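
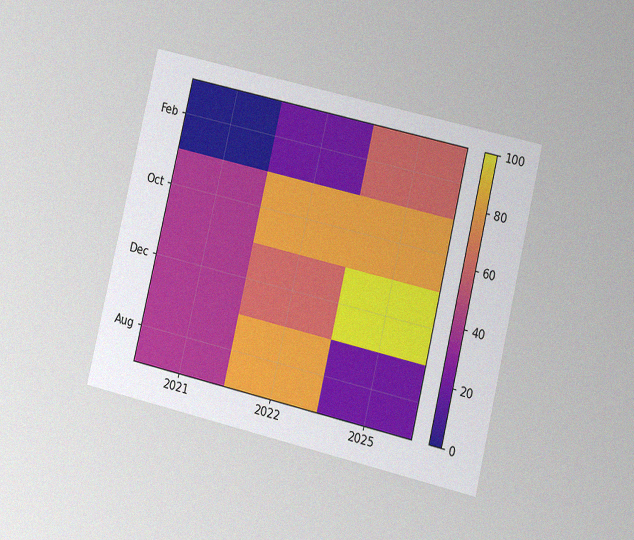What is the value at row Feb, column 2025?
60

The chart is tilted about 13° clockwise and viewed at a slight angle, with some photo noise. Matching cell (Feb, 2025) against the colorbar gives 60.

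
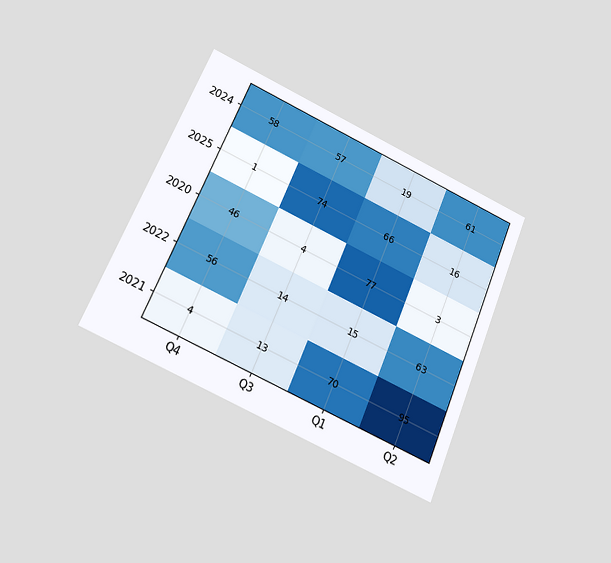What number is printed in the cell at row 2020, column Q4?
The chart is tilted about 23° clockwise and viewed at a slight angle. The (2020, Q4) cell reads 46.

46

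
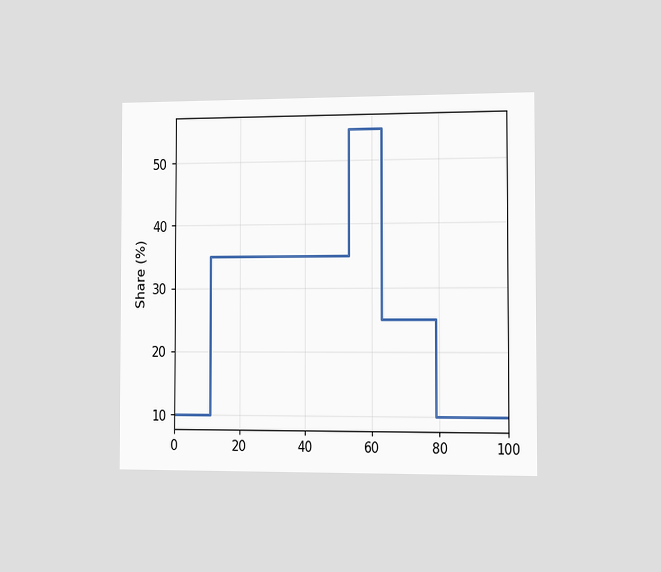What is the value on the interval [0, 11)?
The chart is viewed slightly from the right. On [0, 11) the step sits at 10%.

10%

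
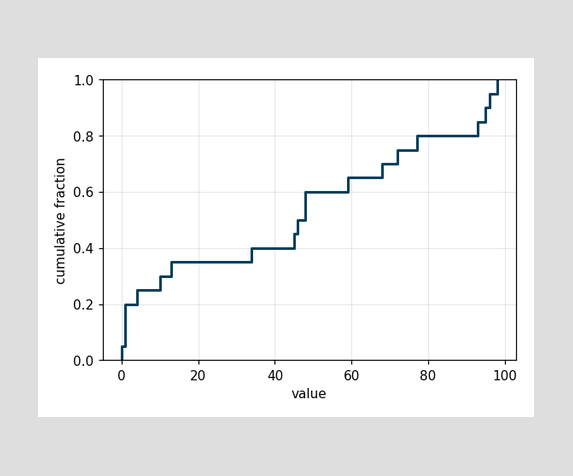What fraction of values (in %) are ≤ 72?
At x=72 the ECDF step is at 75%.

75%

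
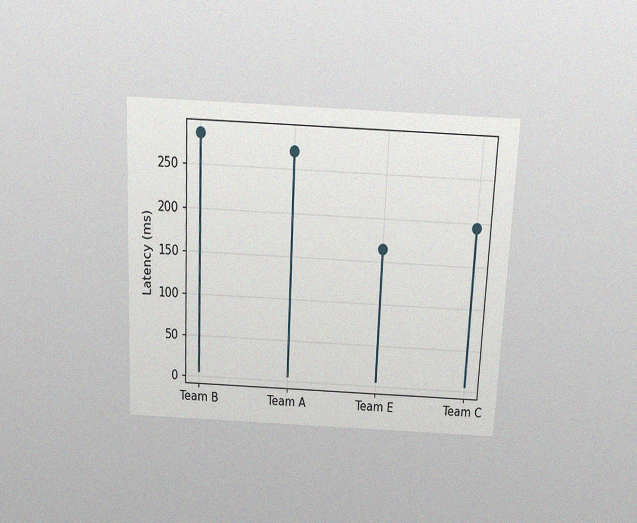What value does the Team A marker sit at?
The chart is tilted about 3° clockwise and viewed slightly from above, with some photo noise. The Team A marker sits at 270ms.

270ms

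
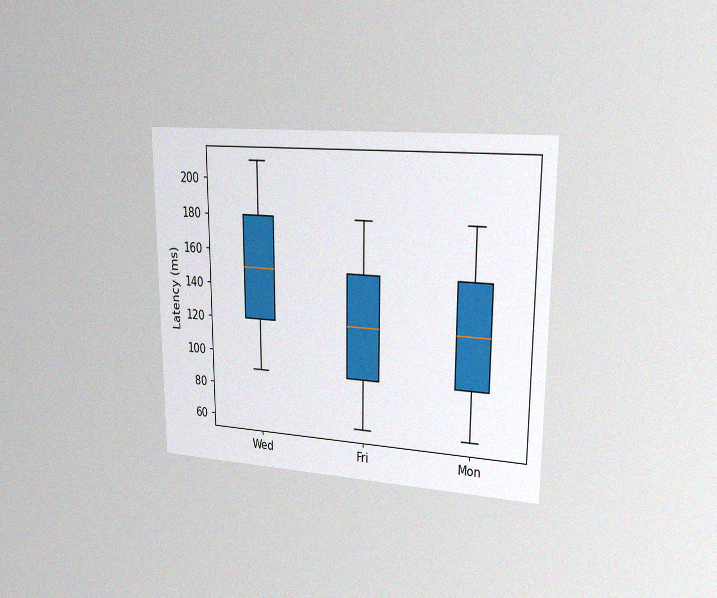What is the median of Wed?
The chart is viewed slightly from the right, with some photo noise. The median line in the Wed box sits at 150ms.

150ms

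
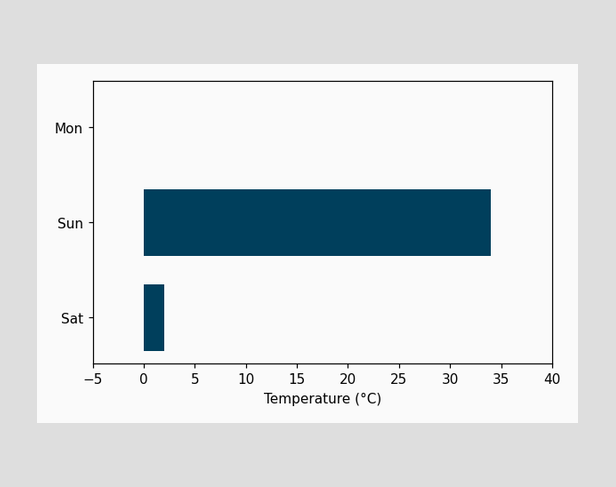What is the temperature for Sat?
Reading along the chart's x-axis, the Sat bar reaches 2°C.

2°C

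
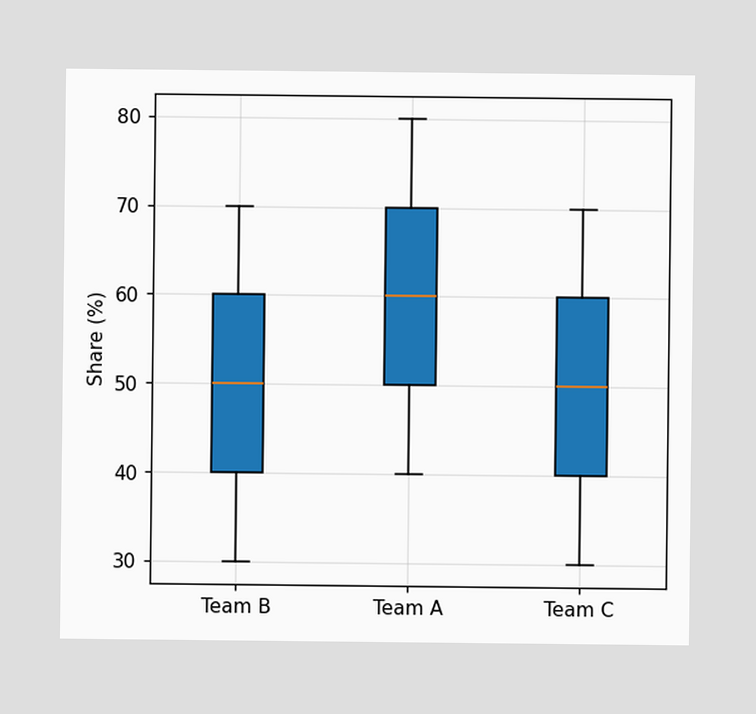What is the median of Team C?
The median line in the Team C box sits at 50%.

50%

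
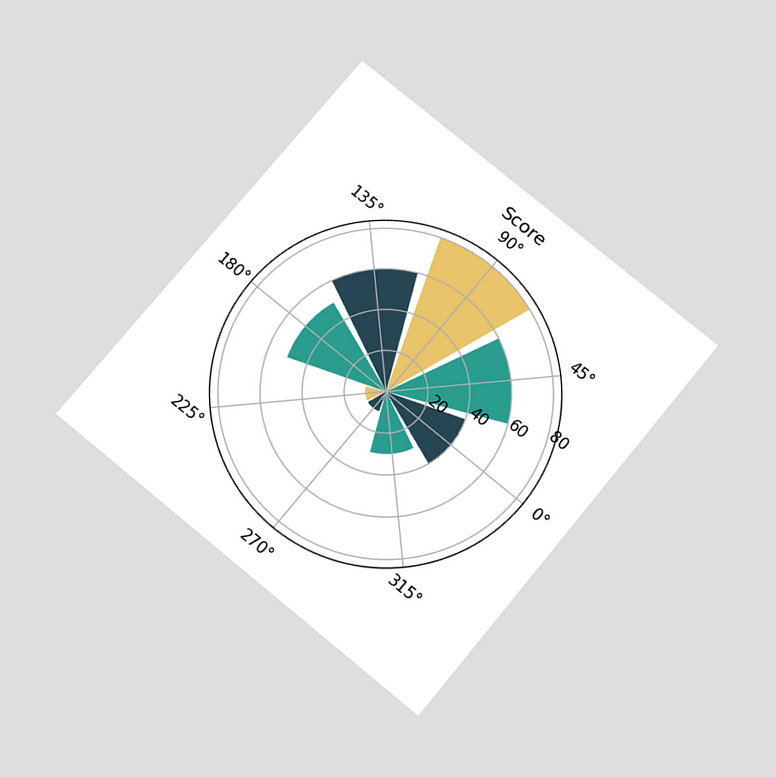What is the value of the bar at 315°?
The chart is tilted about 39° clockwise and viewed slightly from below. The bar at 315° reaches 30 on the radial axis.

30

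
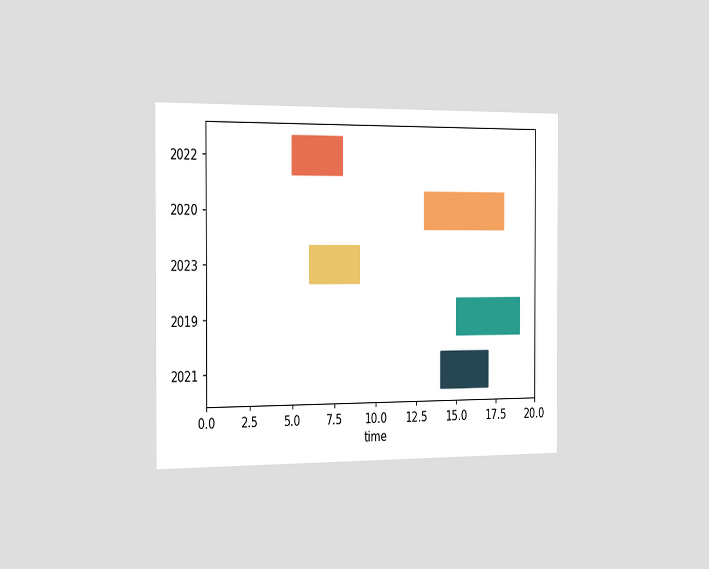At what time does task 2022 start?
5

The chart is viewed slightly from the left. The 2022 bar begins at t=5.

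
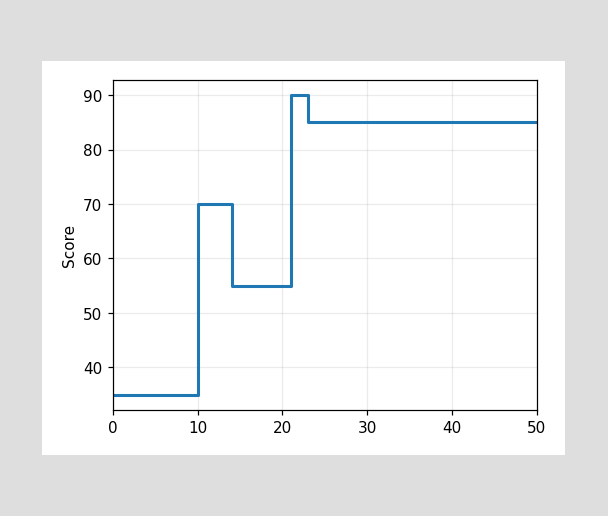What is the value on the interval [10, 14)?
On [10, 14) the step sits at 70.

70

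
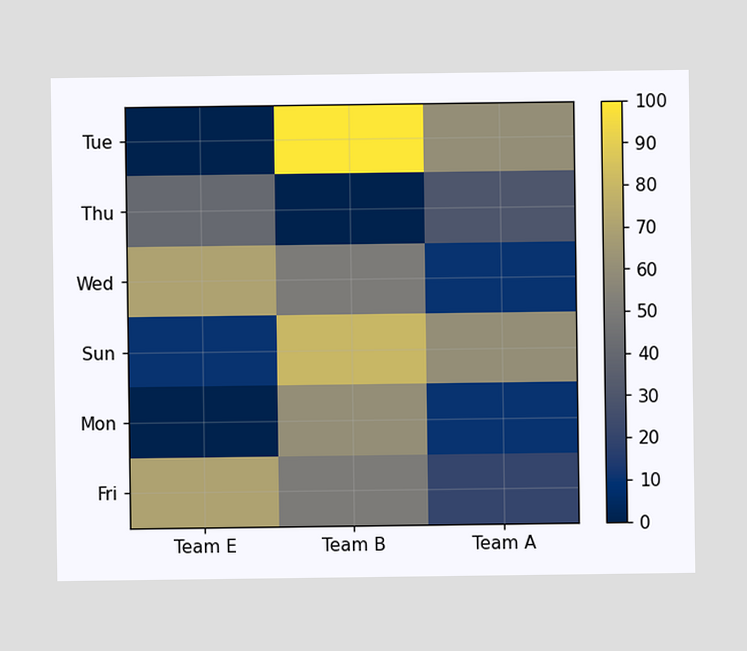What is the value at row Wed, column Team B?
50

Matching cell (Wed, Team B) against the colorbar gives 50.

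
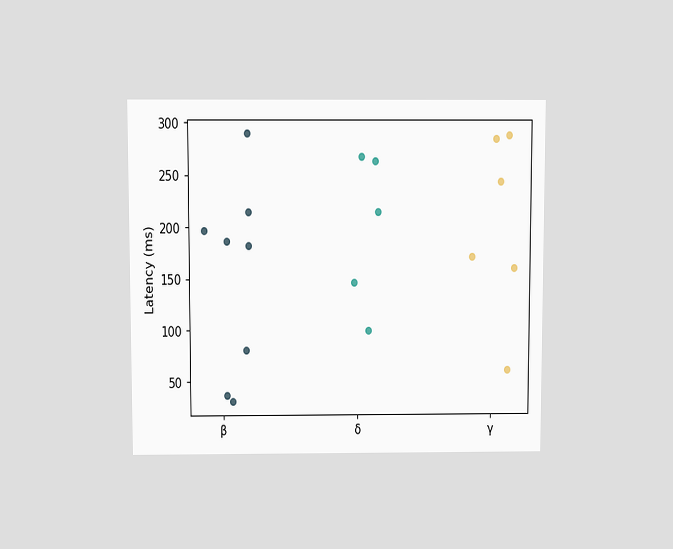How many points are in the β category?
The chart is viewed slightly from above. Counting the markers in the β column gives 8.

8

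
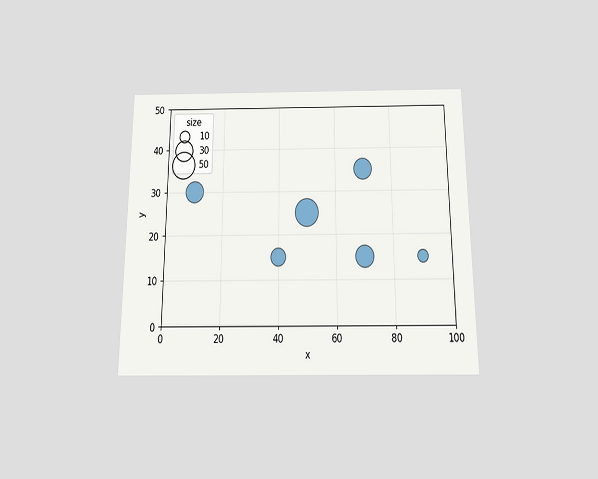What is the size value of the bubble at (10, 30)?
30

The chart is viewed slightly from below. Matching the bubble at (10, 30) against the size legend gives 30.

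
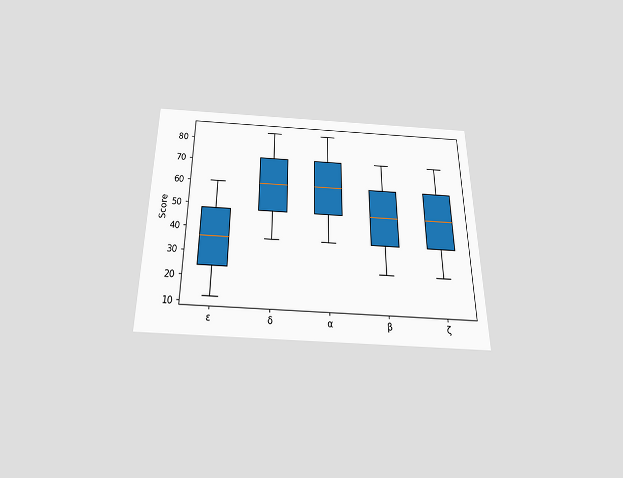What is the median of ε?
36

The chart is viewed slightly from below. The median line in the ε box sits at 36.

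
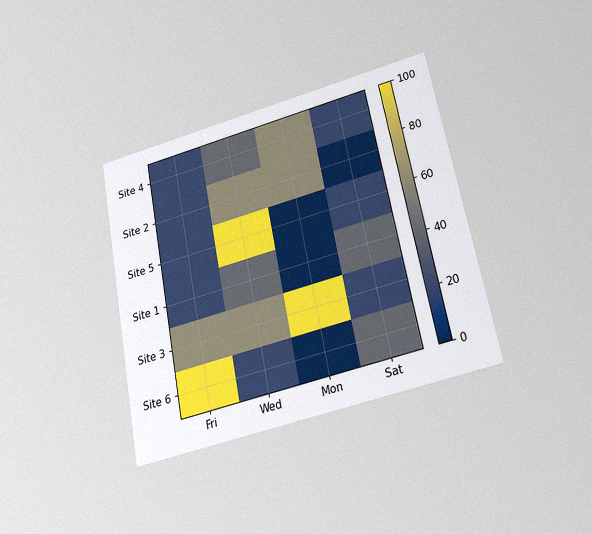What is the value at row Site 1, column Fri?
The chart is tilted about 11° counter-clockwise and viewed slightly from below, with some photo noise. Matching cell (Site 1, Fri) against the colorbar gives 20.

20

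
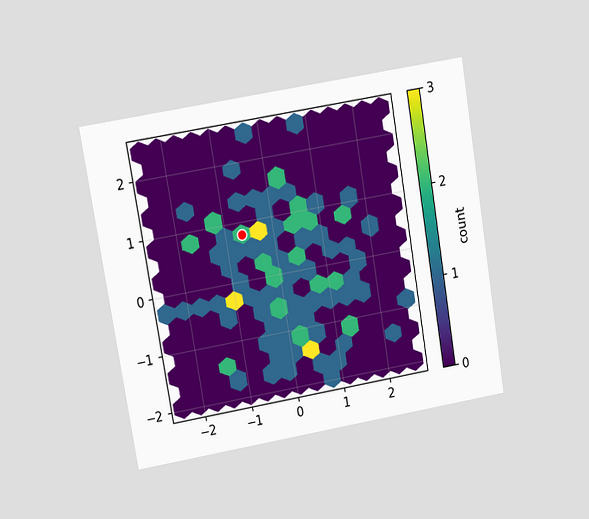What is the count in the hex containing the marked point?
The chart is tilted about 10° counter-clockwise and viewed at a slight angle. The marked hex reads 2 on the colorbar.

2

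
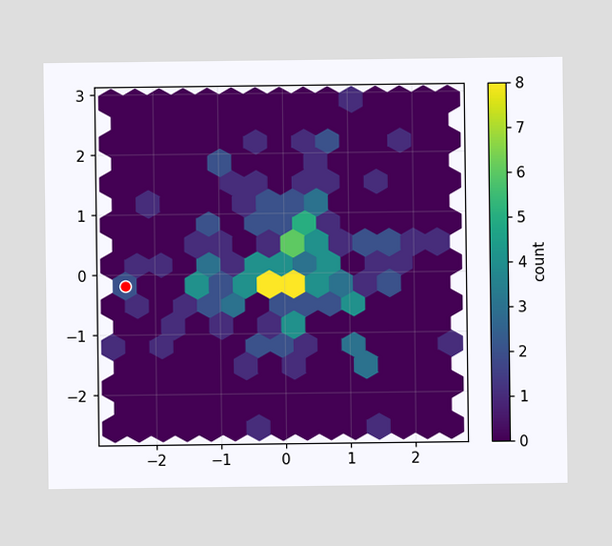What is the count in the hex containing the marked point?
2

The marked hex reads 2 on the colorbar.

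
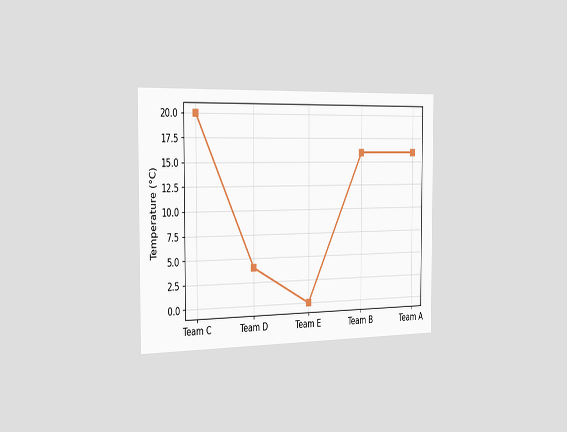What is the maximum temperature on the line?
20°C

The chart is viewed slightly from the left. The highest point is at Team C, and reading across to the y-axis gives 20°C.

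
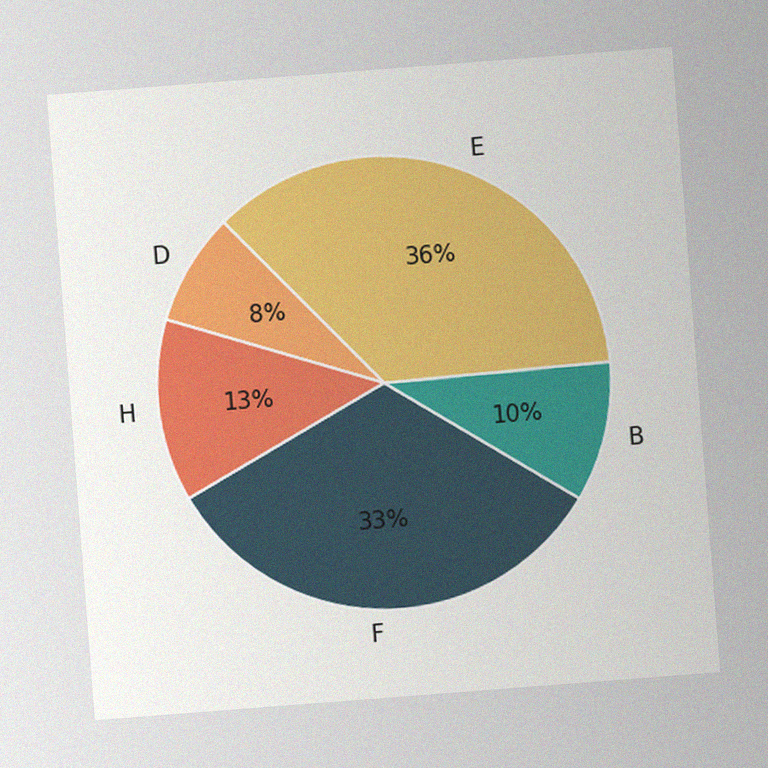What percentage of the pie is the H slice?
The chart is tilted about 4° counter-clockwise, with some photo noise. The H slice takes up 13% of the pie.

13%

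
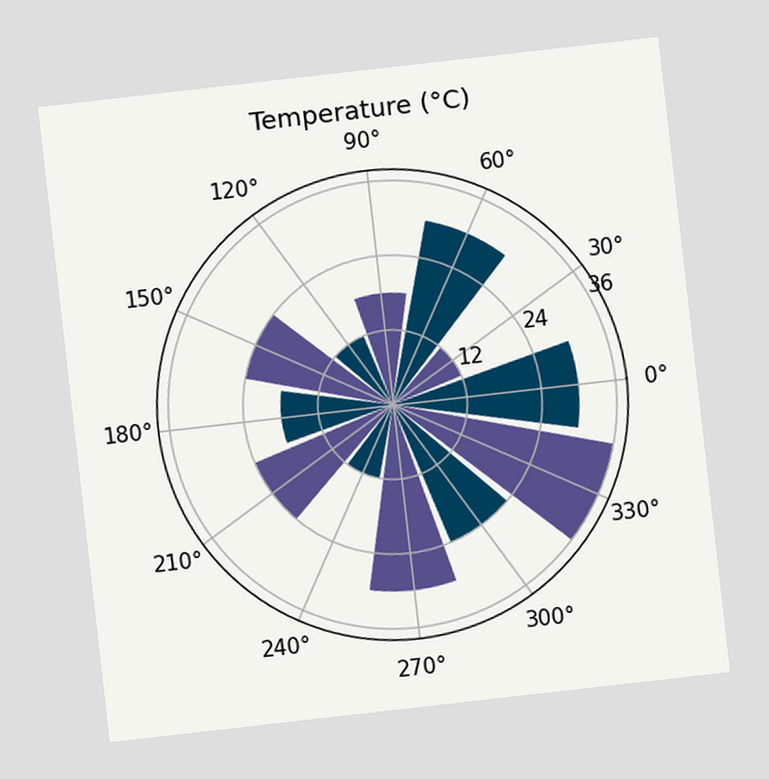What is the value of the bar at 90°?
18°C

The chart is tilted about 6° counter-clockwise. The bar at 90° reaches 18°C on the radial axis.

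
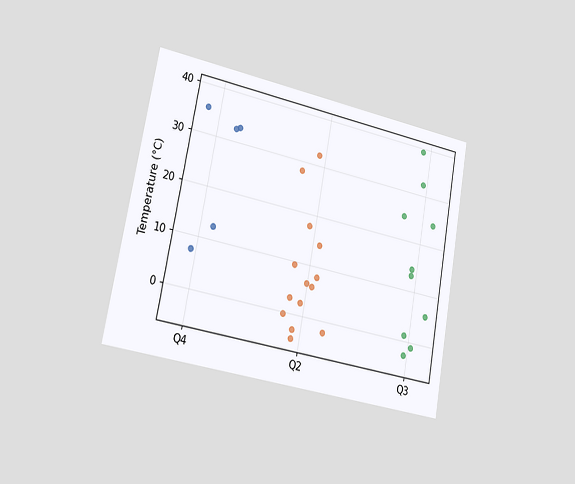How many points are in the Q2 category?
14

The chart is tilted about 10° clockwise and viewed slightly from the left. Counting the markers in the Q2 column gives 14.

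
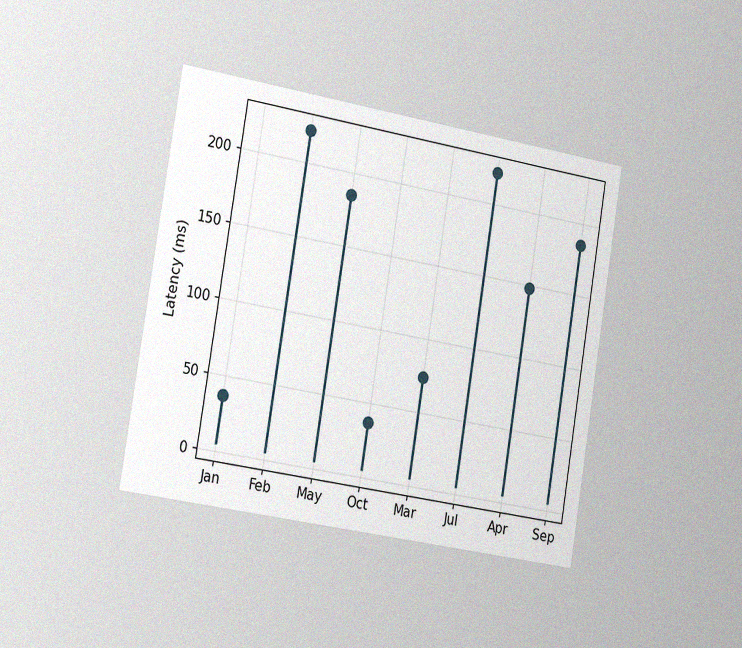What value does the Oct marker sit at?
The chart is tilted about 9° clockwise and viewed slightly from the left, with some photo noise. The Oct marker sits at 37ms.

37ms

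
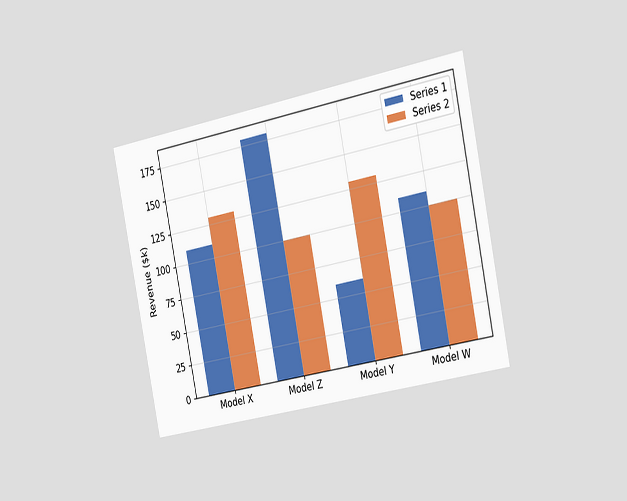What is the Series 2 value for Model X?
$130k

The chart is tilted about 11° counter-clockwise and viewed slightly from the right. The Series 2 bar at Model X reaches $130k on the y-axis.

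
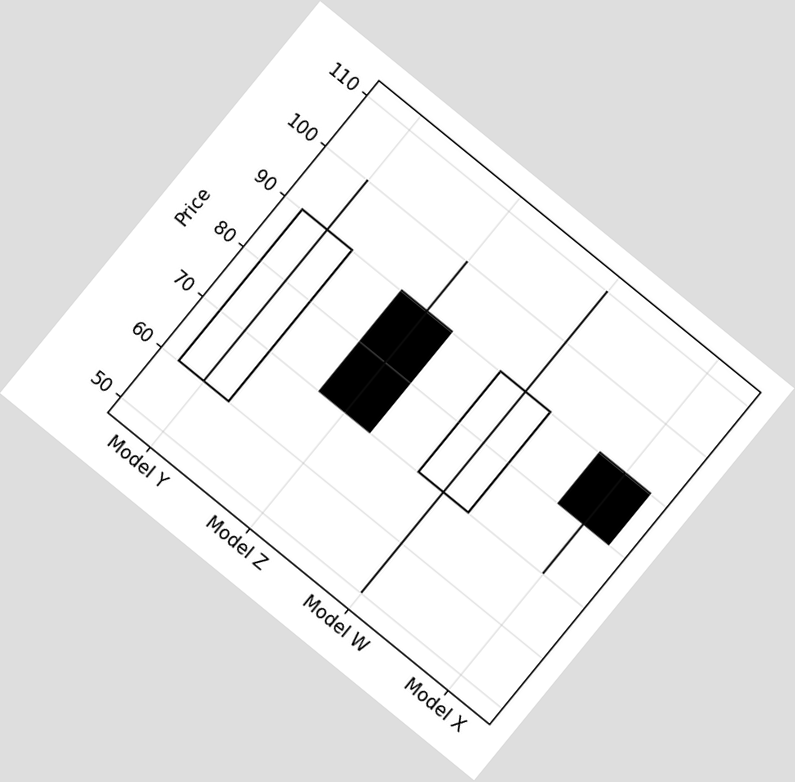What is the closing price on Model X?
The chart is tilted about 39° clockwise. The Model X candle closes at 80.

80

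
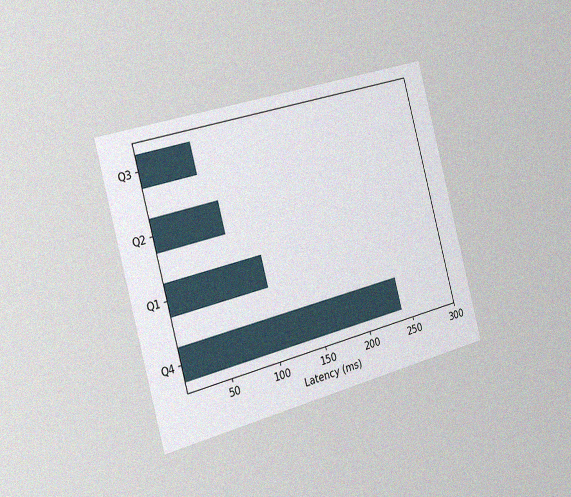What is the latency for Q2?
75ms

The chart is tilted about 15° counter-clockwise and viewed slightly from the left, with some photo noise. Reading along the chart's x-axis, the Q2 bar reaches 75ms.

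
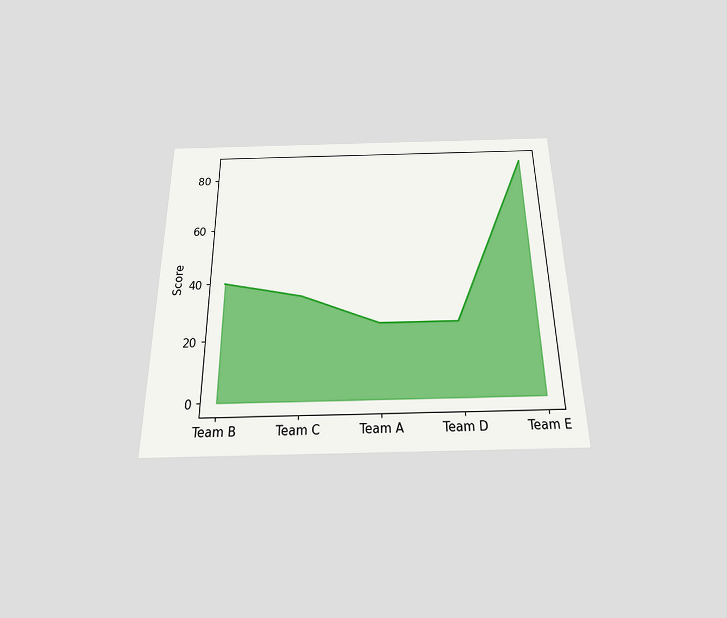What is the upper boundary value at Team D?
The chart is viewed slightly from below. At Team D the upper boundary is at 25.

25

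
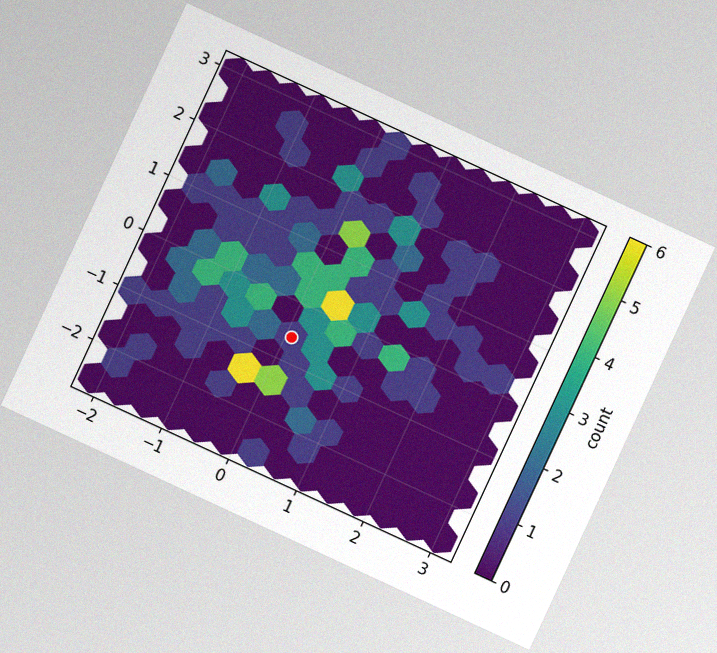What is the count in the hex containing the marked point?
The chart is tilted about 25° clockwise, with some photo noise. The marked hex reads 1 on the colorbar.

1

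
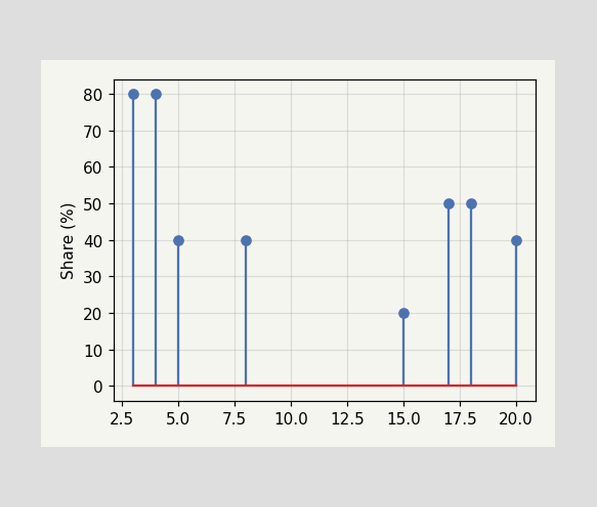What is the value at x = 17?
The stem at x=17 reaches 50%.

50%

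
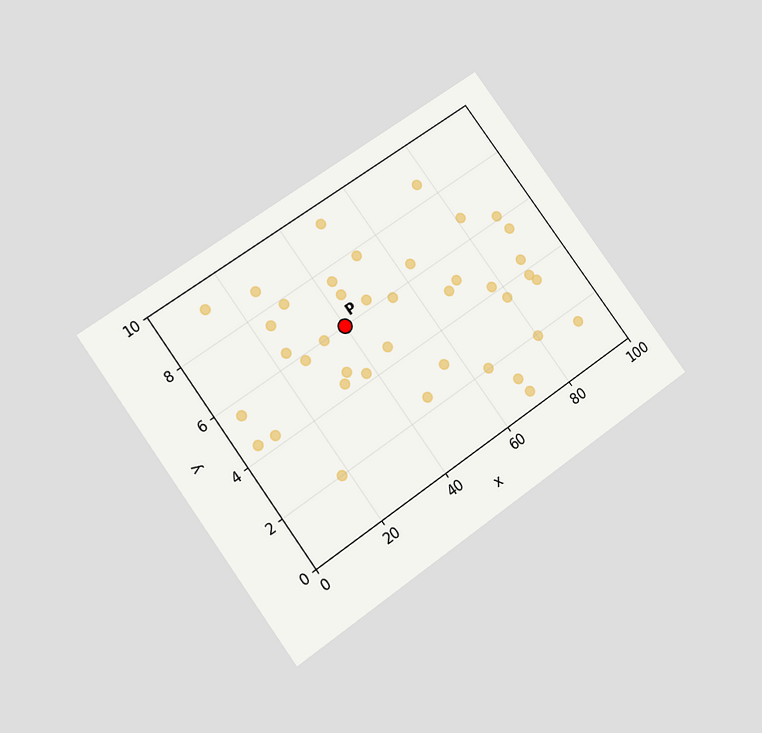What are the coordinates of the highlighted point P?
(40, 6)

The chart is tilted about 36° counter-clockwise and viewed slightly from below. Following the gridlines from P to each axis, P sits at (40, 6).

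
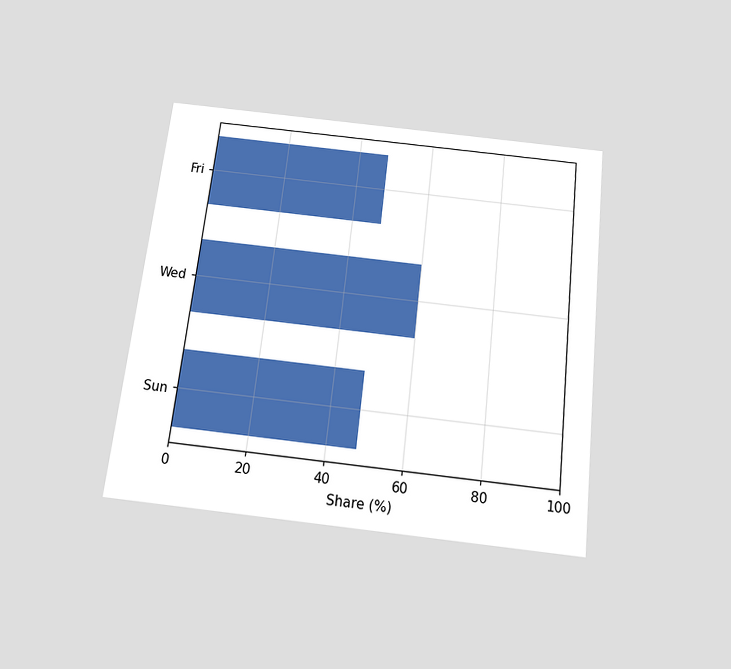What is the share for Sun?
The chart is tilted about 6° clockwise and viewed slightly from below. Reading along the chart's x-axis, the Sun bar reaches 48%.

48%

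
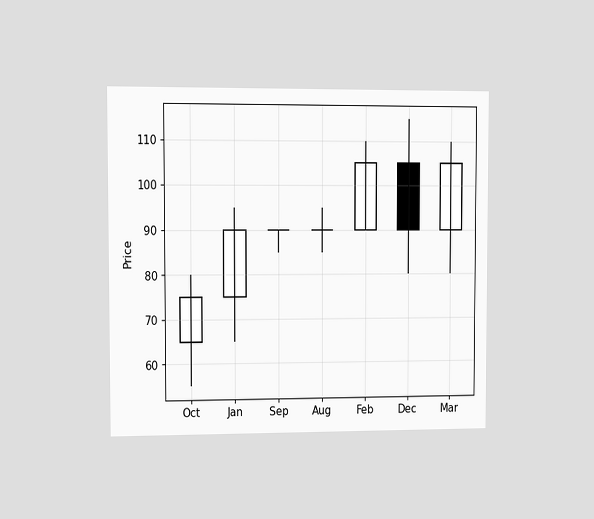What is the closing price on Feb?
The chart is viewed at a slight angle. The Feb candle closes at 105.

105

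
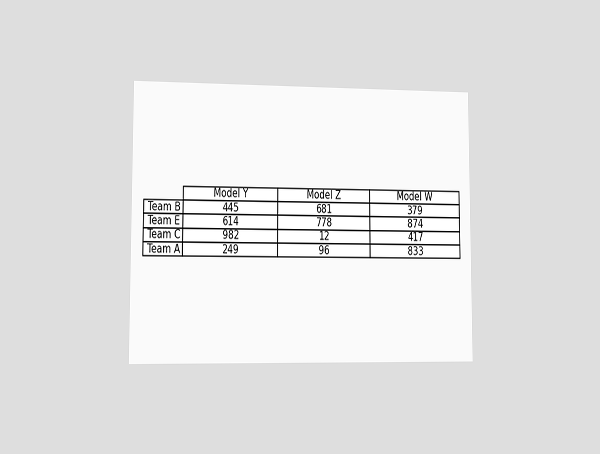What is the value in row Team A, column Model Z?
The chart is viewed slightly from the left. The (Team A, Model Z) cell reads 96.

96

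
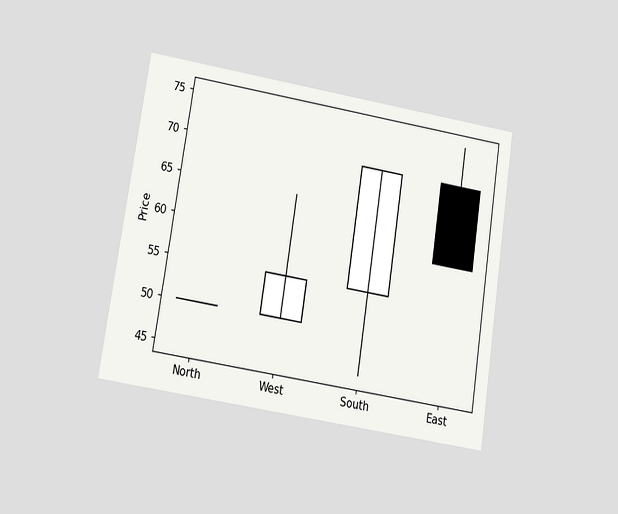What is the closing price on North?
50

The chart is tilted about 9° clockwise and viewed at a slight angle. The North candle closes at 50.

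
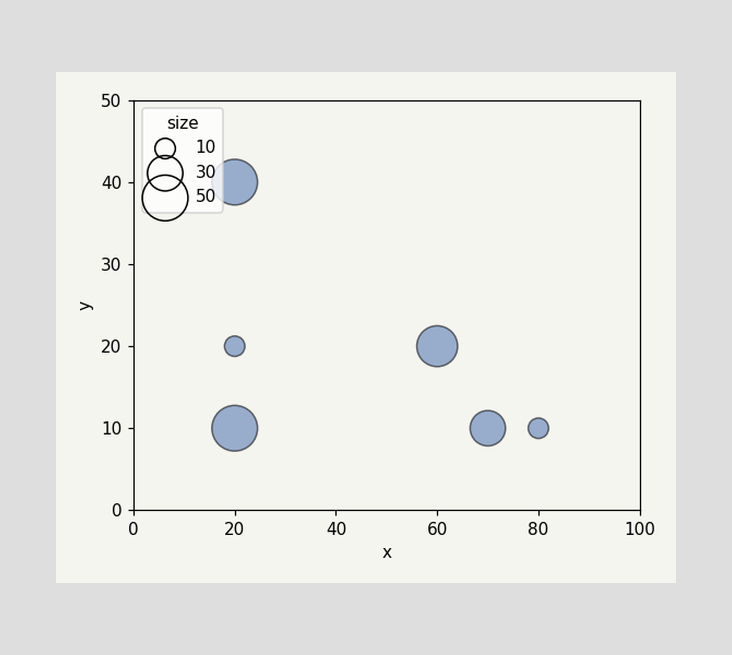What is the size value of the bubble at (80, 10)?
Matching the bubble at (80, 10) against the size legend gives 10.

10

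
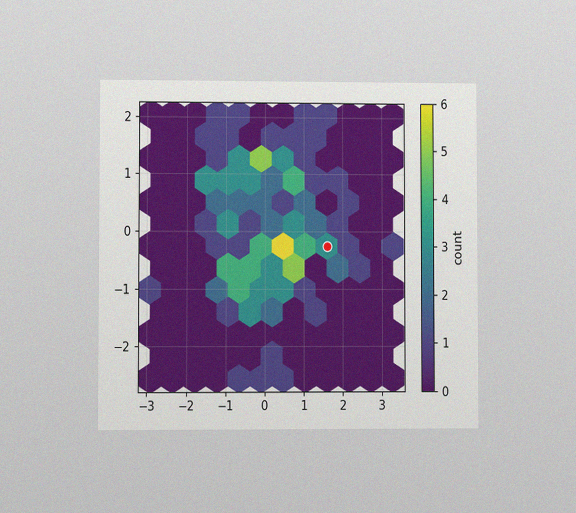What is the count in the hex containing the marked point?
The chart is viewed at a slight angle, with some photo noise. The marked hex reads 3 on the colorbar.

3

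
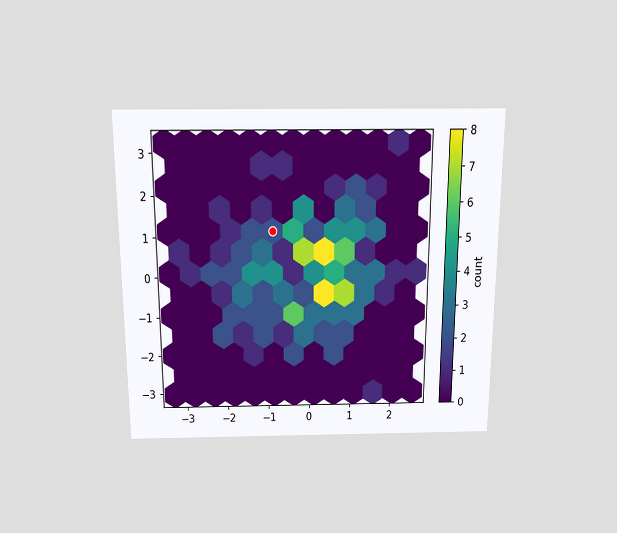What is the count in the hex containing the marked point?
2

The chart is viewed slightly from above. The marked hex reads 2 on the colorbar.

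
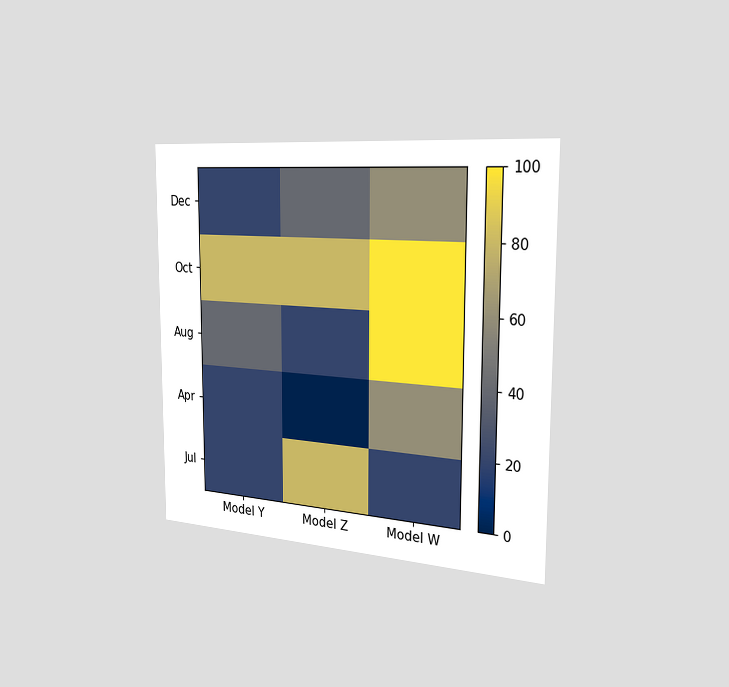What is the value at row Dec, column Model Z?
The chart is viewed slightly from the right. Matching cell (Dec, Model Z) against the colorbar gives 40.

40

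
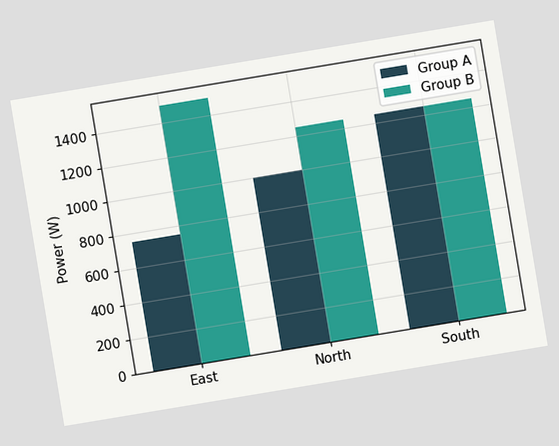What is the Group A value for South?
The chart is tilted about 9° counter-clockwise. The Group A bar at South reaches 1250W on the y-axis.

1250W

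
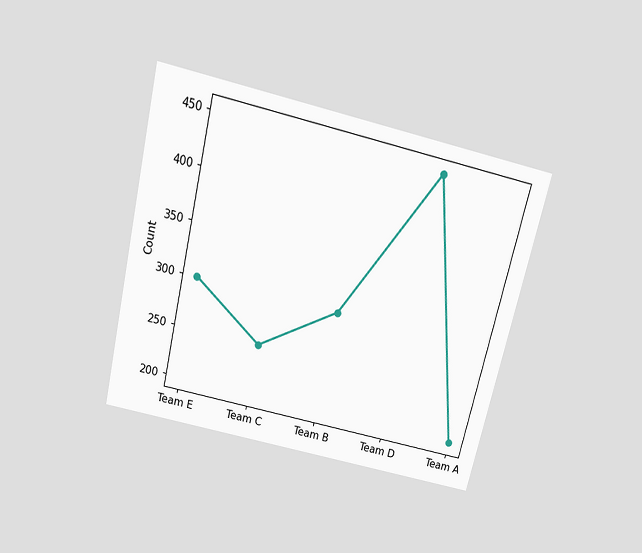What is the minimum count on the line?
200

The chart is tilted about 13° clockwise and viewed slightly from above. The lowest point is at Team A, and reading across to the y-axis gives 200.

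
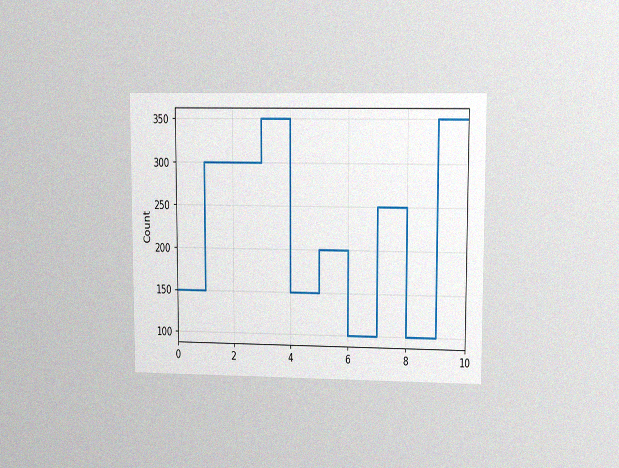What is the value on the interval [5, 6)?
200

The chart is viewed at a slight angle, with some photo noise. On [5, 6) the step sits at 200.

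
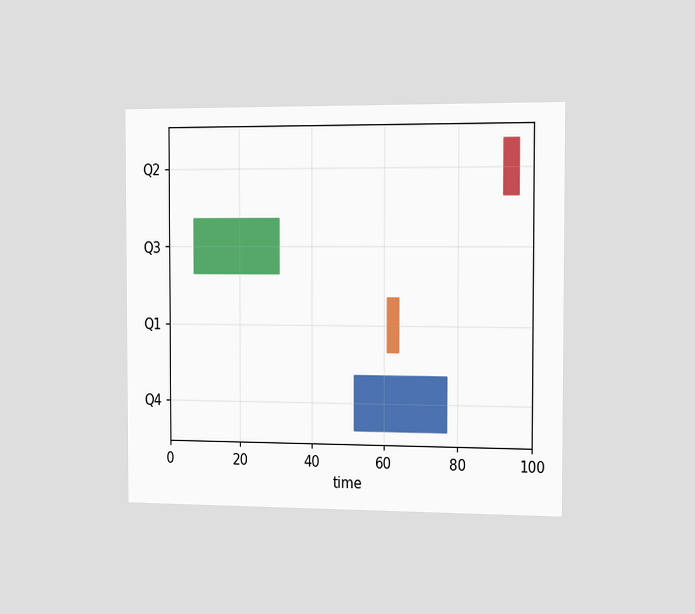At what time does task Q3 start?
7

The chart is viewed slightly from the right. The Q3 bar begins at t=7.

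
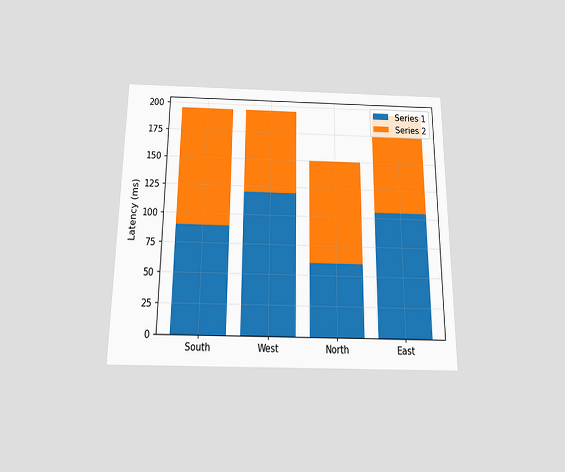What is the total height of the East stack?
195ms

The chart is viewed slightly from below. The East stack's top reaches 195ms on the y-axis.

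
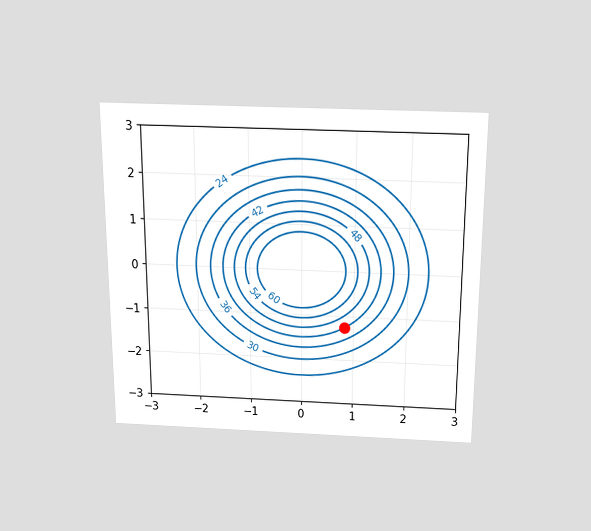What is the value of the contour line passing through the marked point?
The chart is viewed slightly from above. The marked point sits on the contour labelled 42.

42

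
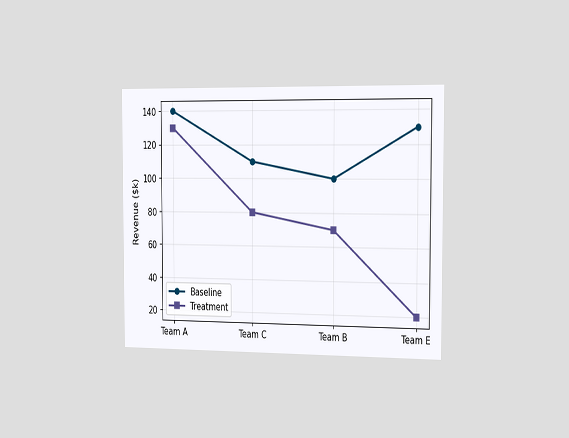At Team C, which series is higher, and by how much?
Baseline, by $30k

The chart is viewed slightly from the right. At Team C, Baseline sits above the other line by $30k.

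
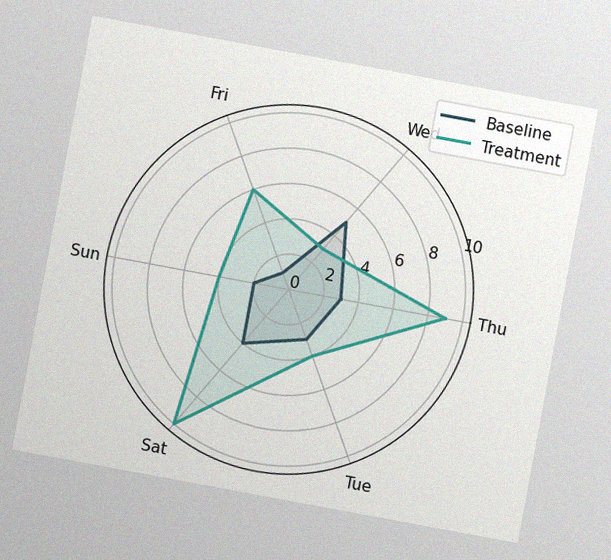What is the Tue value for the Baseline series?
3

The chart is tilted about 11° clockwise, with some photo noise. On the Tue axis, Baseline reaches 3.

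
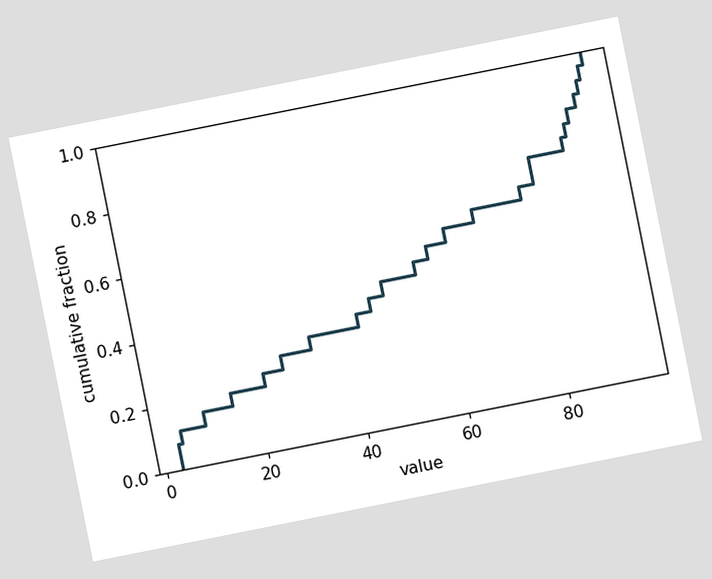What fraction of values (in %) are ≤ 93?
The chart is tilted about 11° counter-clockwise. At x=93 the ECDF step is at 92%.

92%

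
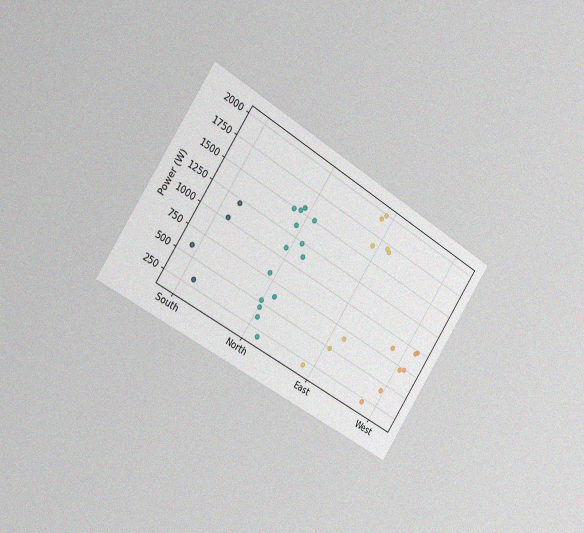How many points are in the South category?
4

The chart is tilted about 33° clockwise and viewed slightly from the left, with some photo noise. Counting the markers in the South column gives 4.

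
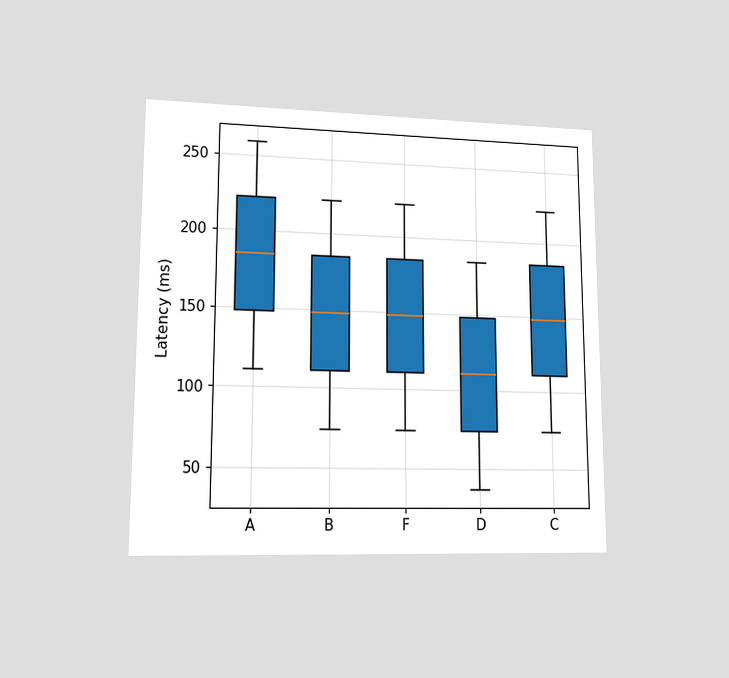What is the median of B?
The chart is viewed at a slight angle. The median line in the B box sits at 148ms.

148ms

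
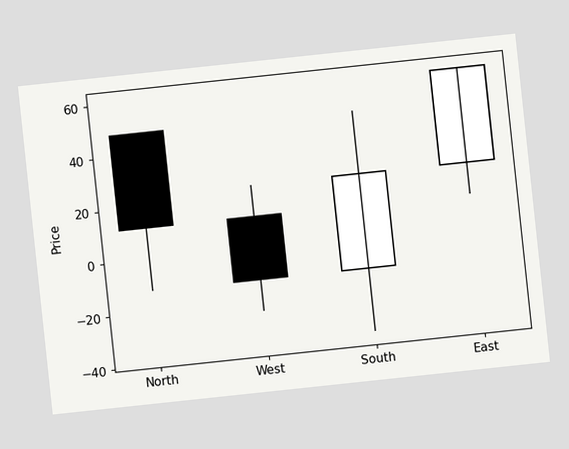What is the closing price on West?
-12

The chart is tilted about 6° counter-clockwise. The West candle closes at -12.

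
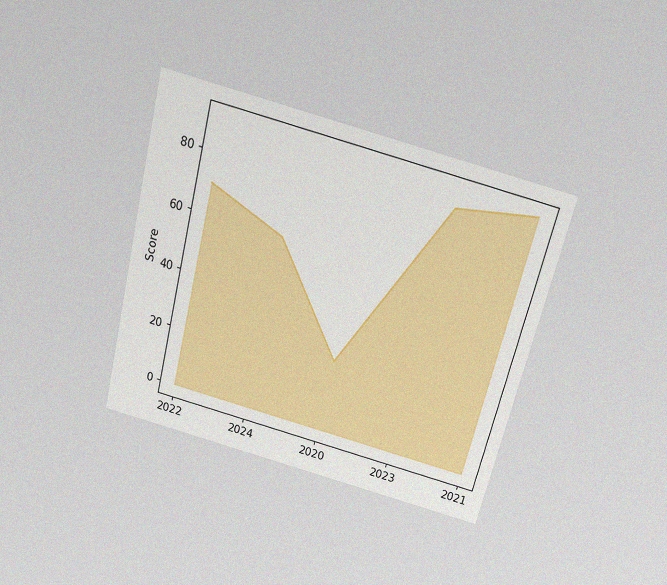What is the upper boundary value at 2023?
85

The chart is tilted about 14° clockwise and viewed slightly from above, with some photo noise. At 2023 the upper boundary is at 85.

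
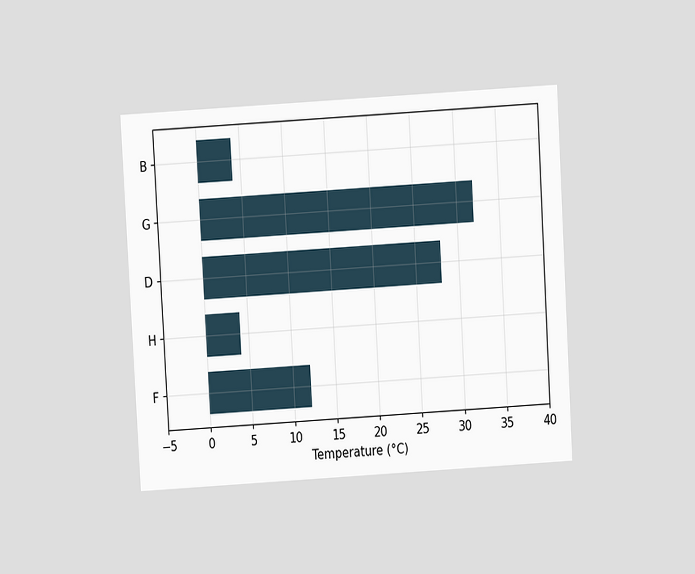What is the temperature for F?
The chart is tilted about 3° counter-clockwise and viewed slightly from above. Reading along the chart's x-axis, the F bar reaches 12°C.

12°C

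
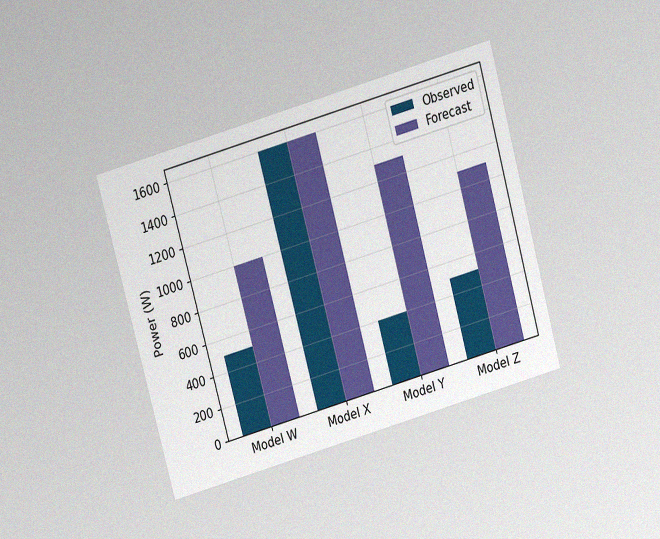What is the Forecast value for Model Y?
1300W

The chart is tilted about 16° counter-clockwise and viewed slightly from above, with some photo noise. The Forecast bar at Model Y reaches 1300W on the y-axis.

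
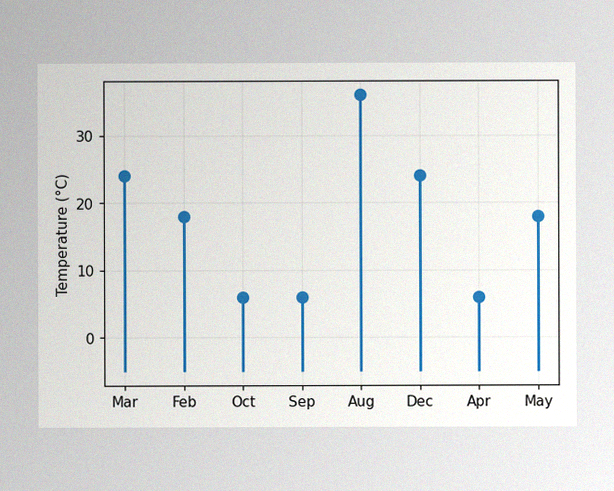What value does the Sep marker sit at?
The image has some photo noise and uneven lighting. The Sep marker sits at 6°C.

6°C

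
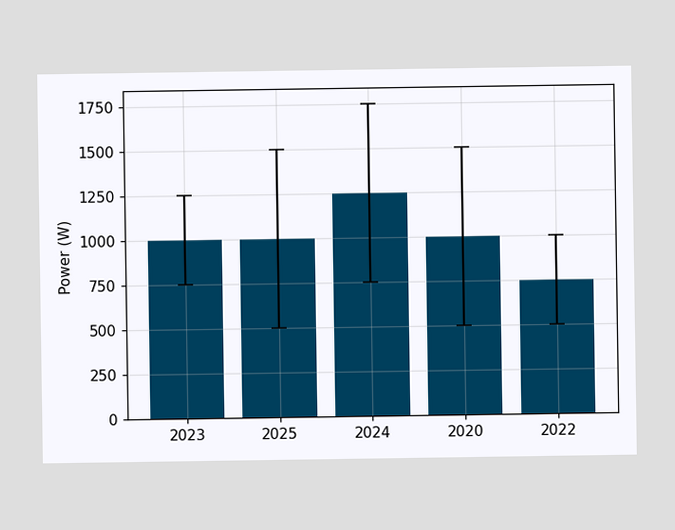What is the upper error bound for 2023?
The 2023 bar's upper whisker reaches 1250W.

1250W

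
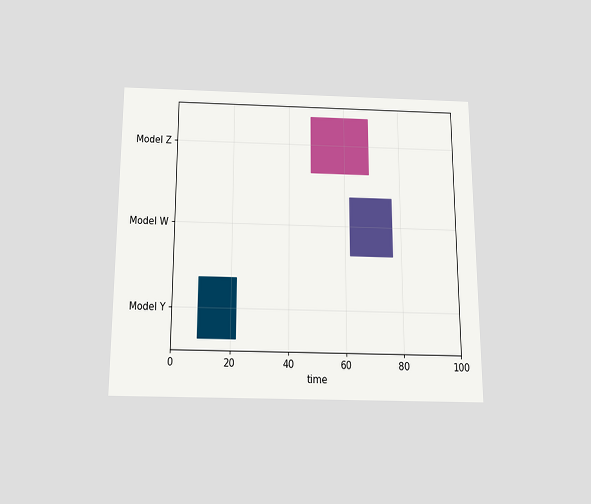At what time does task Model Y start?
The chart is viewed slightly from below. The Model Y bar begins at t=9.

9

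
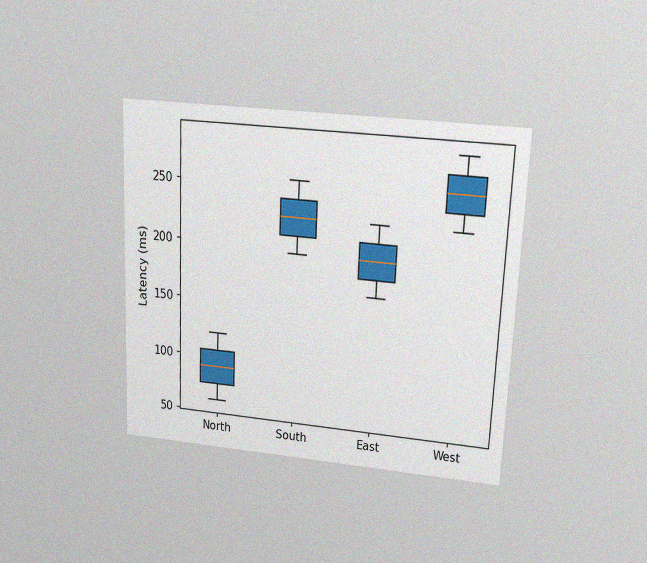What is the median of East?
The chart is tilted about 2° clockwise and viewed slightly from above, with some photo noise. The median line in the East box sits at 195ms.

195ms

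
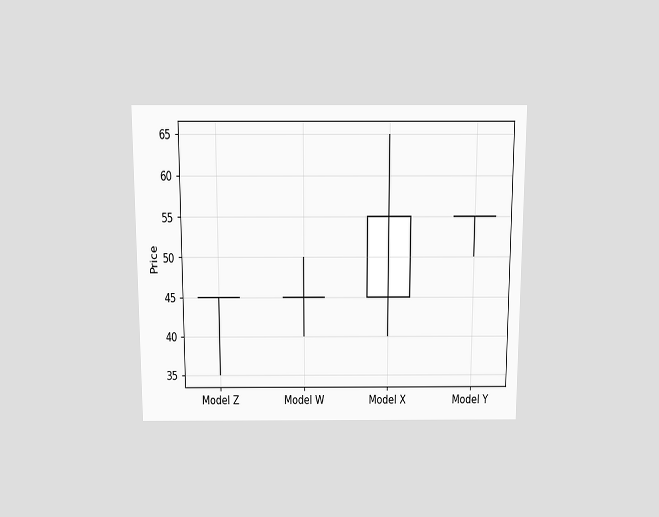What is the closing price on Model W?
The chart is viewed slightly from above. The Model W candle closes at 45.

45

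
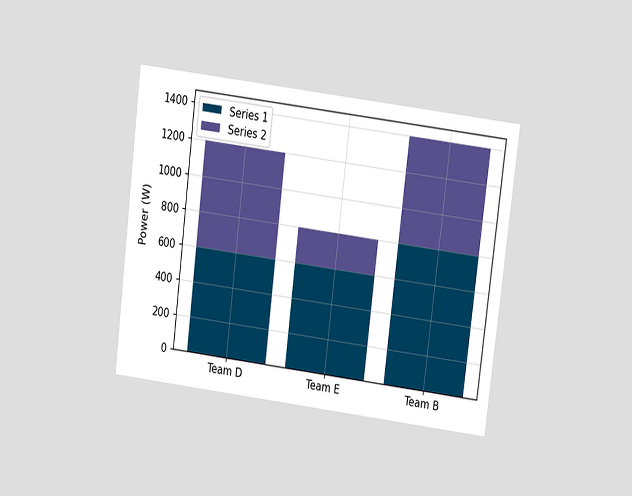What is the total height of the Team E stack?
The chart is tilted about 7° clockwise and viewed slightly from above. The Team E stack's top reaches 800W on the y-axis.

800W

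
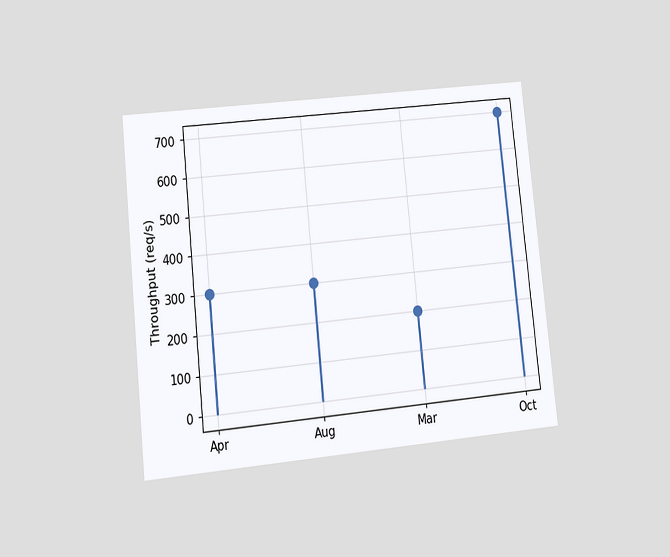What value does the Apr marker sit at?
300req/s

The chart is tilted about 6° counter-clockwise and viewed at a slight angle. The Apr marker sits at 300req/s.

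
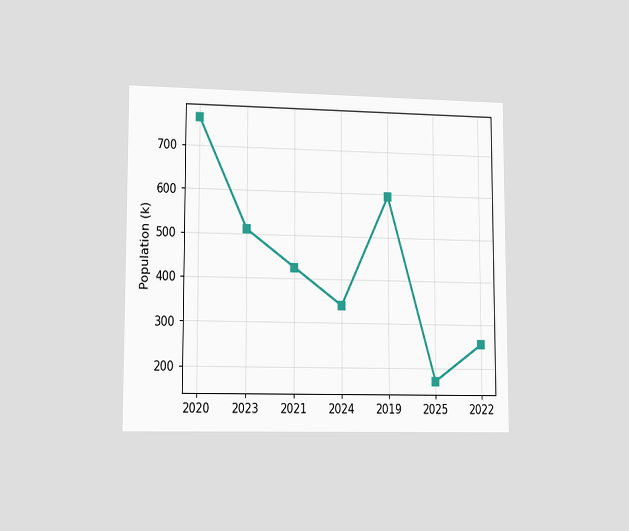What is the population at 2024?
The chart is viewed slightly from the left. At 2024, the line is at 340k.

340k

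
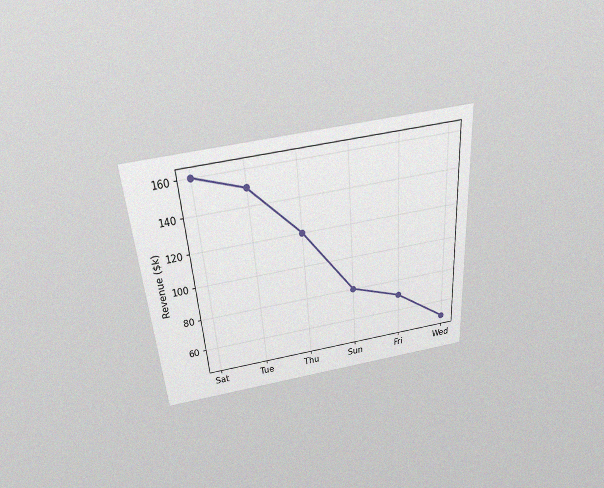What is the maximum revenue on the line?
The chart is tilted about 4° counter-clockwise and viewed slightly from above, with some photo noise. The highest point is at Sat, and reading across to the y-axis gives $160k.

$160k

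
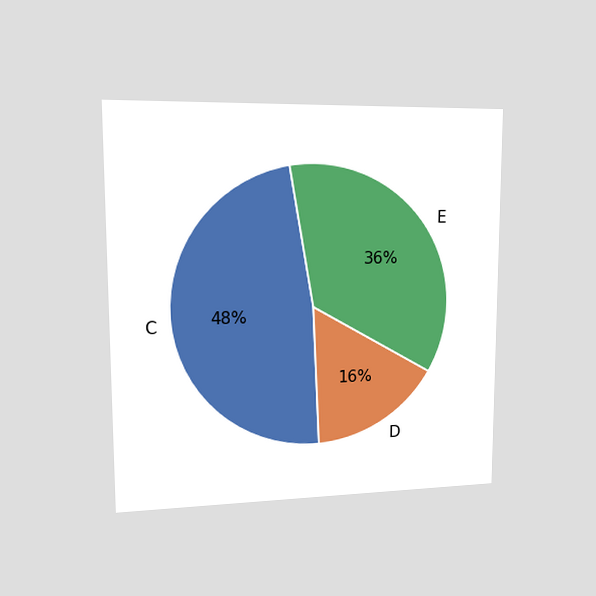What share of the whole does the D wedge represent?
The chart is viewed slightly from the left. The D slice takes up 16% of the pie.

16%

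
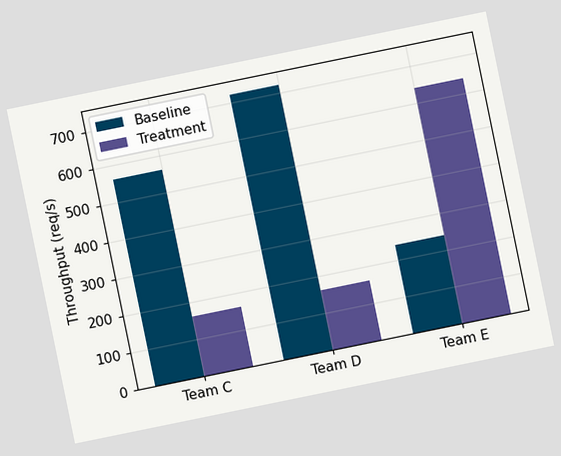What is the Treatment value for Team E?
The chart is tilted about 12° counter-clockwise. The Treatment bar at Team E reaches 640req/s on the y-axis.

640req/s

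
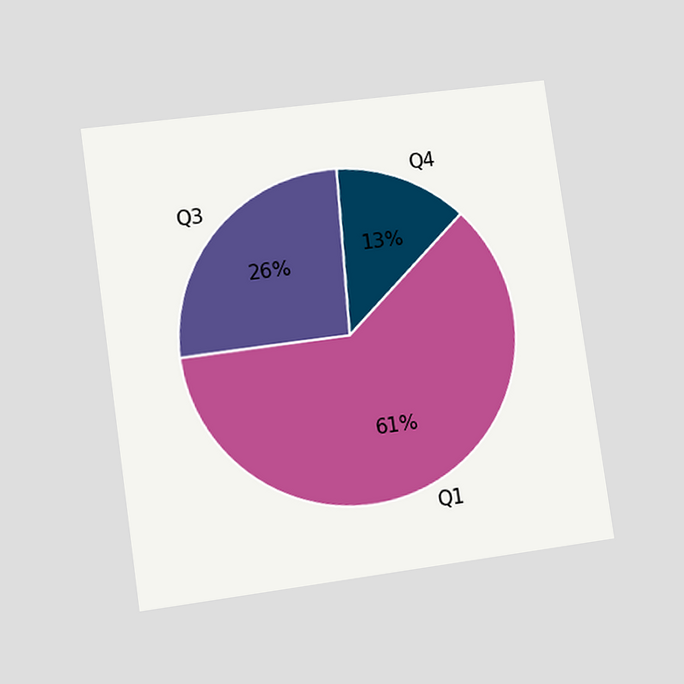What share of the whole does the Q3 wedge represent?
The chart is tilted about 8° counter-clockwise and viewed at a slight angle. The Q3 slice takes up 26% of the pie.

26%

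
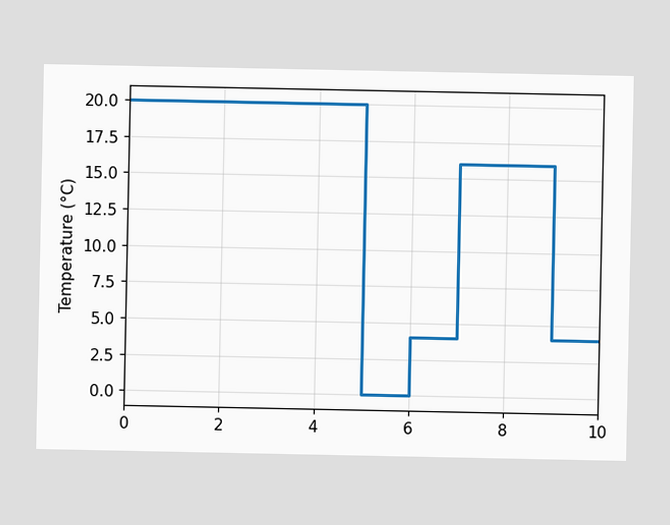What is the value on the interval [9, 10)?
4°C

On [9, 10) the step sits at 4°C.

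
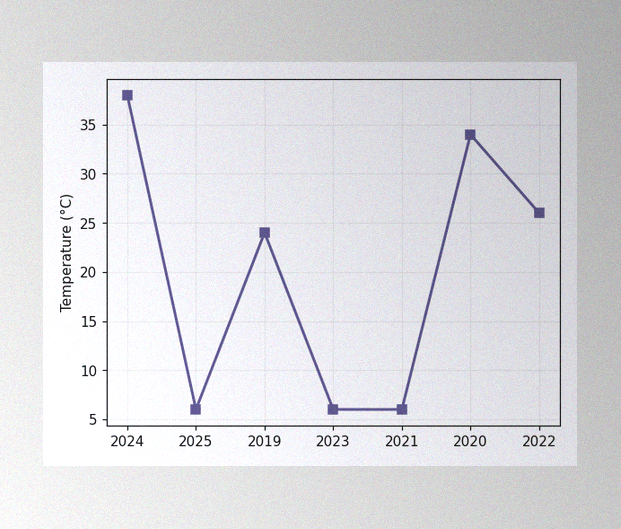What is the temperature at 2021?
6°C

The image has some photo noise and uneven lighting. At 2021, the line is at 6°C.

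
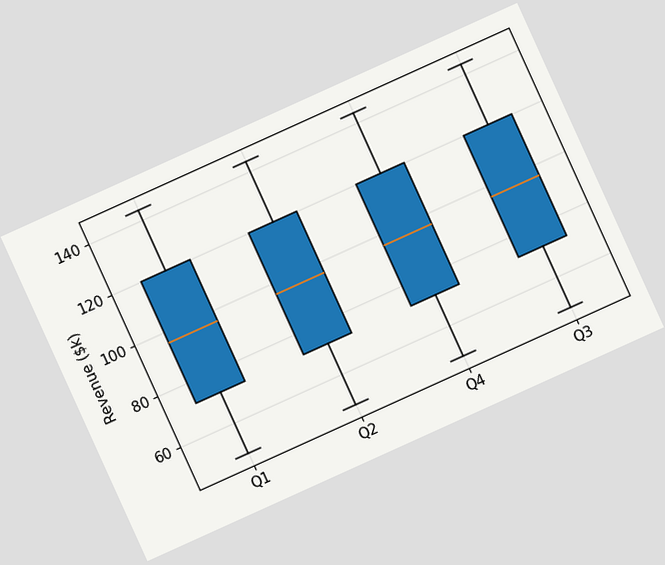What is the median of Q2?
The chart is tilted about 24° counter-clockwise. The median line in the Q2 box sits at $96k.

$96k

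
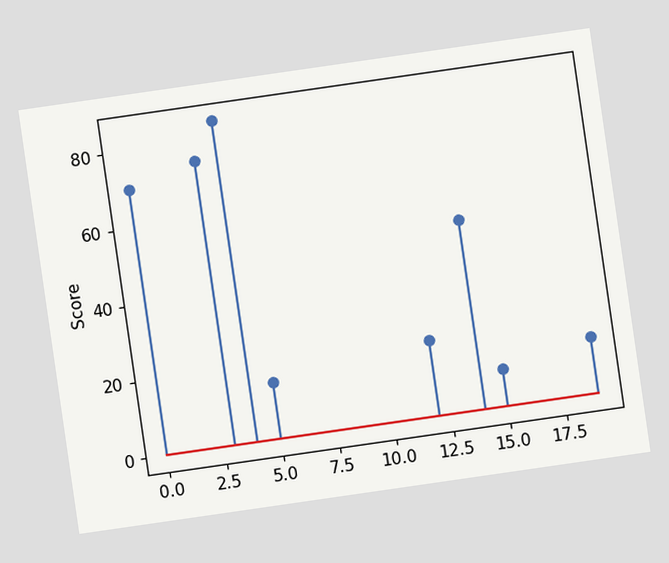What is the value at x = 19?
15

The chart is tilted about 8° counter-clockwise. The stem at x=19 reaches 15.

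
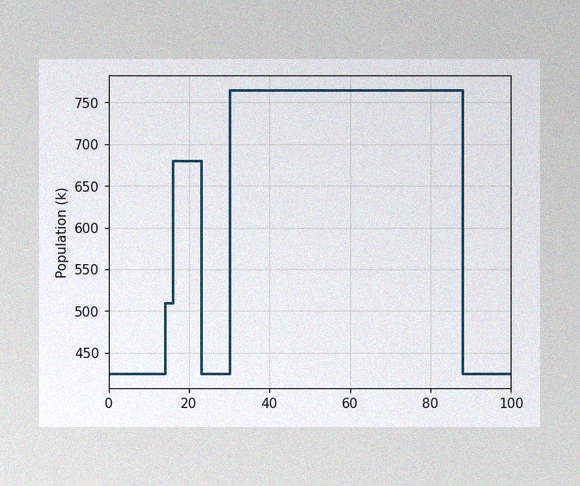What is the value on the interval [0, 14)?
The image has some photo noise and uneven lighting. On [0, 14) the step sits at 425k.

425k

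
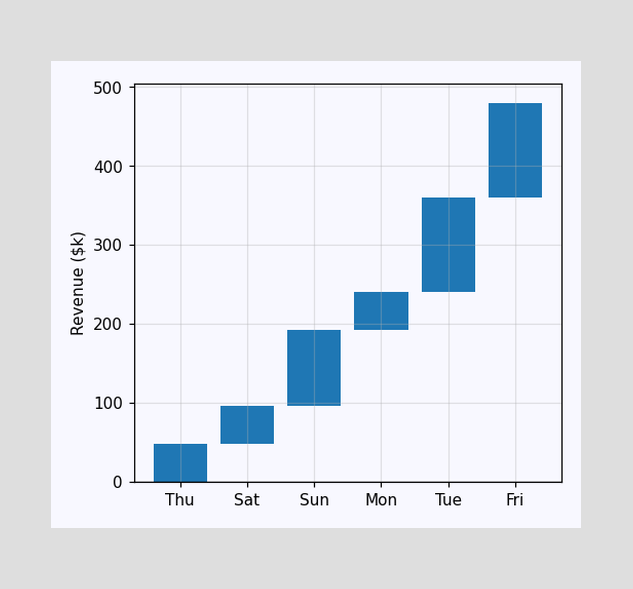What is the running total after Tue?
After Tue the running total reaches $360k.

$360k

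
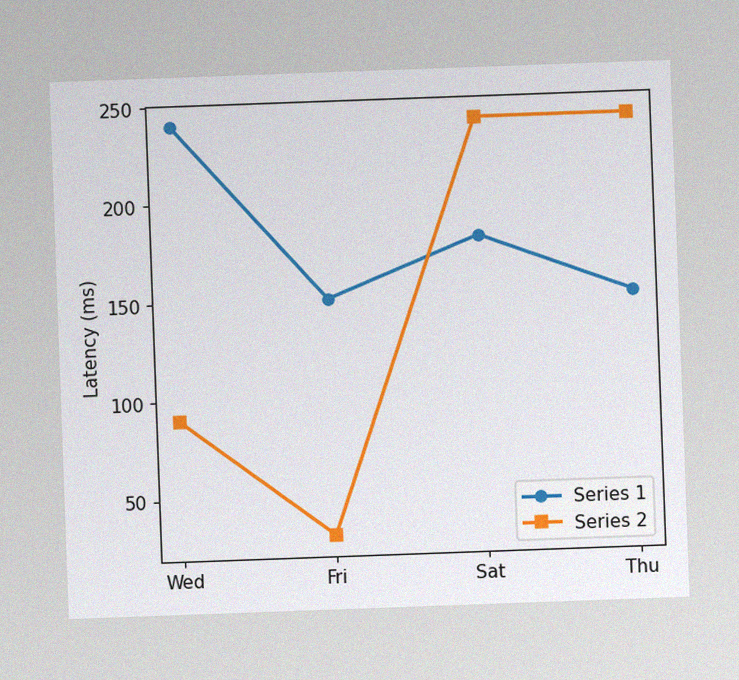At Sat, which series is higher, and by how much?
The chart is tilted about 2° counter-clockwise, with some photo noise. At Sat, Series 2 sits above the other line by 60ms.

Series 2, by 60ms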